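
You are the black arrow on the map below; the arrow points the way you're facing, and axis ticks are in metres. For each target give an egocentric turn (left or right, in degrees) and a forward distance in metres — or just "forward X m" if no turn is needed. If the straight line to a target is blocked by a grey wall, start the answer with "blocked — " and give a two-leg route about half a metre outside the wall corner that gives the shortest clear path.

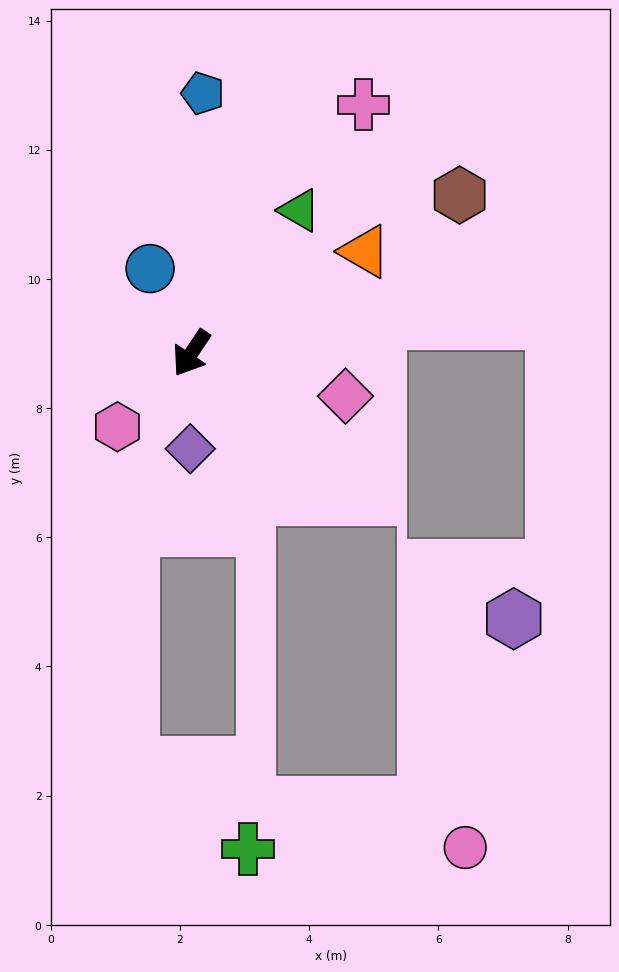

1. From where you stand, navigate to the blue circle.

turn right 120°, forward 1.5 m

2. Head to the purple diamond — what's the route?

turn left 33°, forward 1.5 m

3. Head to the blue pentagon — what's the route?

turn right 149°, forward 4.0 m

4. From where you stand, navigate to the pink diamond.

turn left 108°, forward 2.5 m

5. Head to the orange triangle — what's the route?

turn left 154°, forward 3.1 m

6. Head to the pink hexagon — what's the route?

turn right 11°, forward 1.6 m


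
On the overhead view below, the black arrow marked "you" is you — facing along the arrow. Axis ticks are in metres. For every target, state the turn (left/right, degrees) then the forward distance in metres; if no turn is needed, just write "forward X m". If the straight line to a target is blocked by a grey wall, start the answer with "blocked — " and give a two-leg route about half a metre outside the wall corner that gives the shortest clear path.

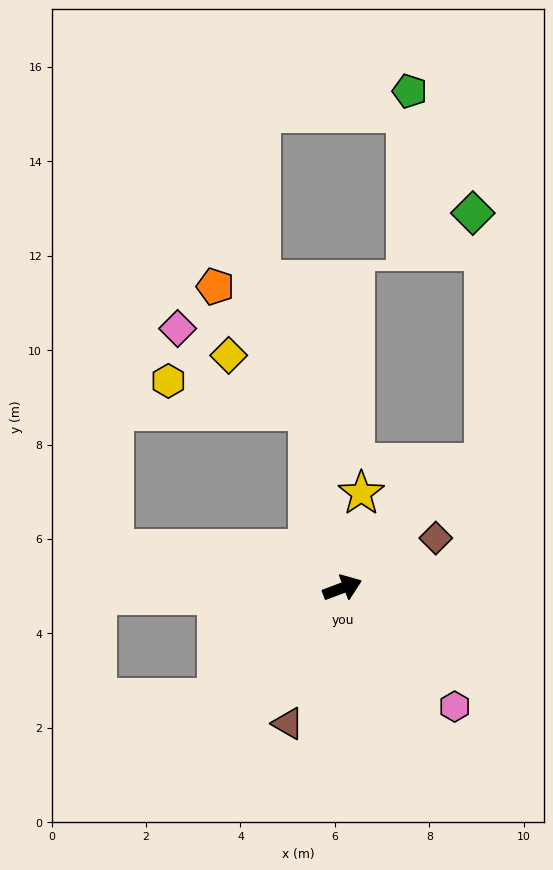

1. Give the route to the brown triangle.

turn right 133°, forward 3.1 m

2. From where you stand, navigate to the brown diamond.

turn left 7°, forward 2.2 m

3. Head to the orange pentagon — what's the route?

blocked — turn left 80°, forward 3.8 m, then turn left 26°, forward 3.3 m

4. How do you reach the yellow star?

turn left 58°, forward 2.0 m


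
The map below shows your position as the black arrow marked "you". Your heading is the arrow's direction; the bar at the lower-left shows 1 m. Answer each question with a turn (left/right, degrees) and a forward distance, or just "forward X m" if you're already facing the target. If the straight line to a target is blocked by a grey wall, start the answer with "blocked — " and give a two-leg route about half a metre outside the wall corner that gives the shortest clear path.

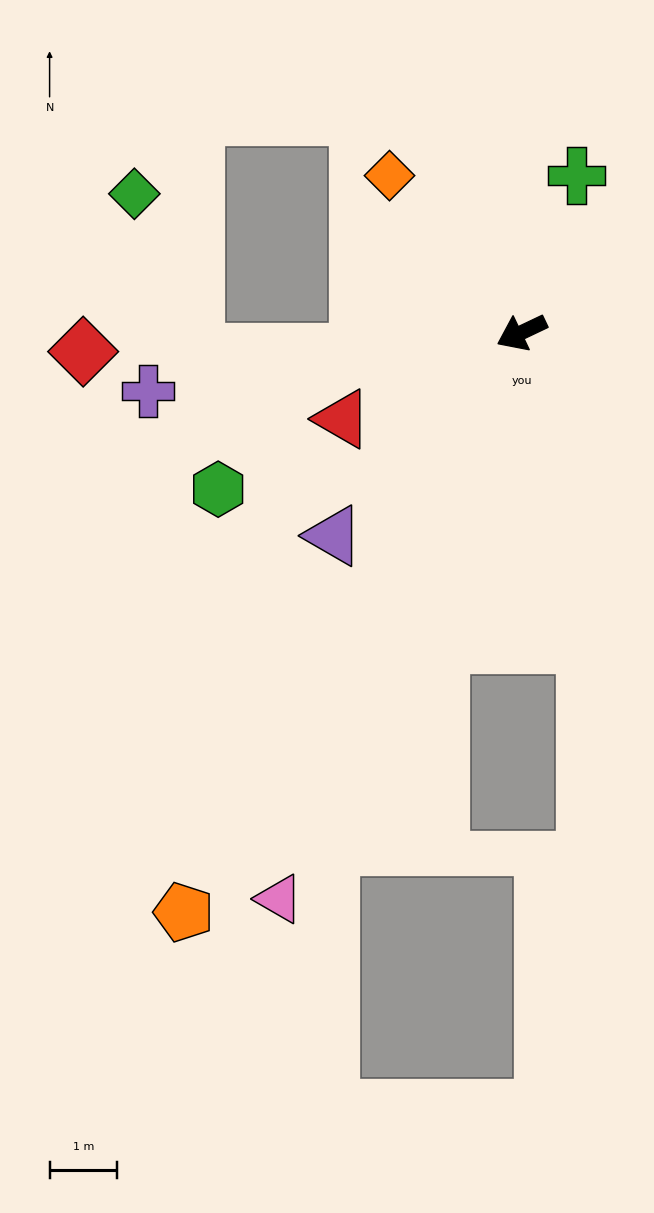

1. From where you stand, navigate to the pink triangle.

turn left 41°, forward 9.1 m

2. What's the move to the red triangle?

forward 2.9 m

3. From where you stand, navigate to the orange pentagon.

turn left 34°, forward 9.9 m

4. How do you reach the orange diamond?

turn right 75°, forward 3.0 m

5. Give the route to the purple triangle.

turn left 22°, forward 4.1 m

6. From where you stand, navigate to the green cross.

turn right 135°, forward 2.4 m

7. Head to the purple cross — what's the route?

turn right 17°, forward 5.6 m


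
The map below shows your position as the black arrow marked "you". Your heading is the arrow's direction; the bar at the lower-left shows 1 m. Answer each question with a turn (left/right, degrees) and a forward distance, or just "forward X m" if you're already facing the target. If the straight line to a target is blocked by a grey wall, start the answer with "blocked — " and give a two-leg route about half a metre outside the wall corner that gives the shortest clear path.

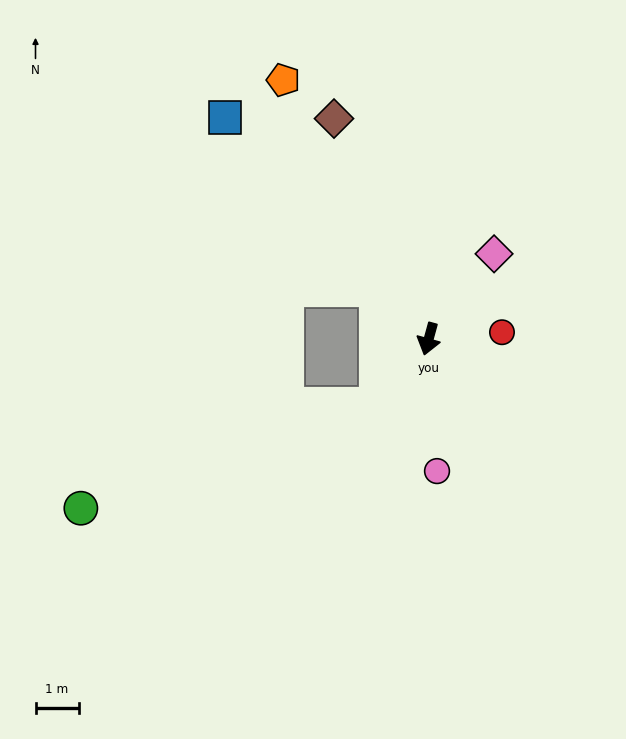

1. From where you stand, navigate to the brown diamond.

turn right 141°, forward 5.6 m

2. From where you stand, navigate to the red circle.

turn left 111°, forward 1.7 m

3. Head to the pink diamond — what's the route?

turn left 158°, forward 2.5 m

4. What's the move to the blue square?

turn right 122°, forward 7.0 m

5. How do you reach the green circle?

blocked — turn right 22°, forward 1.9 m, then turn right 34°, forward 7.3 m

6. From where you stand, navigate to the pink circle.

turn left 19°, forward 3.1 m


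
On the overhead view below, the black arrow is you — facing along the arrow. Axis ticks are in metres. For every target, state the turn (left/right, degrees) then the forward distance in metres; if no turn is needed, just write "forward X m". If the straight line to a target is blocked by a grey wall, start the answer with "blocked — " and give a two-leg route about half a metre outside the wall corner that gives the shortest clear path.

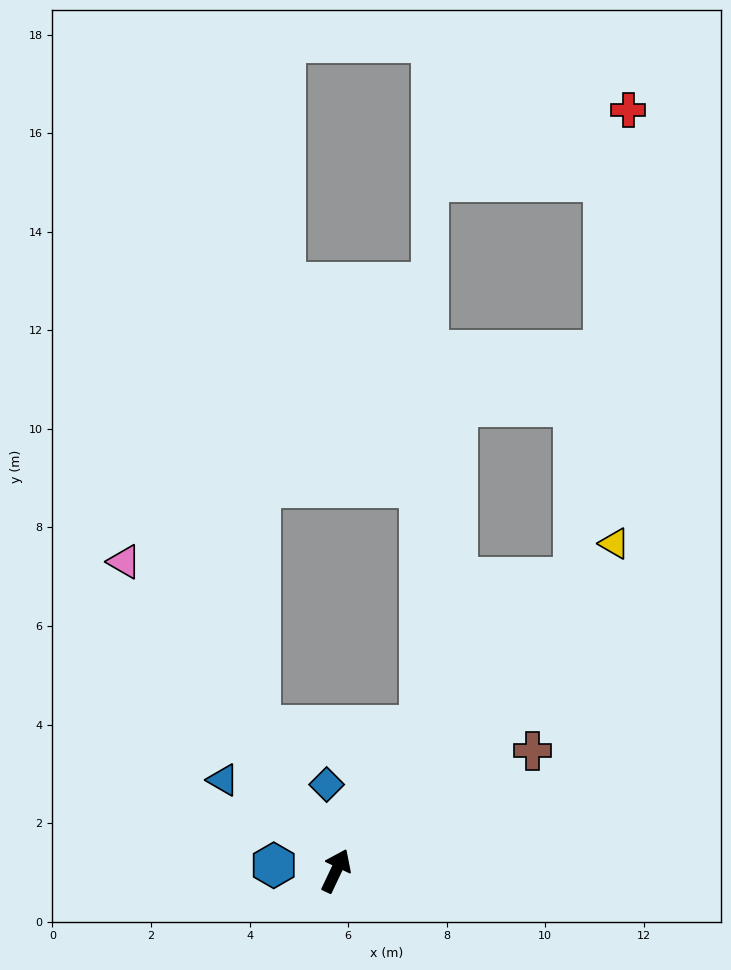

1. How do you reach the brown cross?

turn right 33°, forward 4.7 m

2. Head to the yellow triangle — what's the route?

turn right 15°, forward 8.7 m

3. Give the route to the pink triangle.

turn left 60°, forward 7.6 m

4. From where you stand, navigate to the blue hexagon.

turn left 110°, forward 1.3 m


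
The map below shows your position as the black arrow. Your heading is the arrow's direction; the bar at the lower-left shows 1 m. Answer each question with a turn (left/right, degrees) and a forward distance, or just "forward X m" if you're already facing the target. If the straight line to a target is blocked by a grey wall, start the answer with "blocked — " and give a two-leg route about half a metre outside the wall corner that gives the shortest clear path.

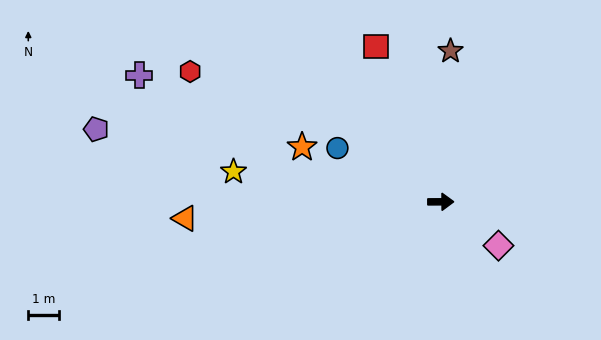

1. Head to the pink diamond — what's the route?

turn right 37°, forward 2.3 m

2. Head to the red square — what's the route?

turn left 112°, forward 5.4 m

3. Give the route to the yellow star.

turn left 171°, forward 6.7 m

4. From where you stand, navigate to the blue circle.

turn left 152°, forward 3.8 m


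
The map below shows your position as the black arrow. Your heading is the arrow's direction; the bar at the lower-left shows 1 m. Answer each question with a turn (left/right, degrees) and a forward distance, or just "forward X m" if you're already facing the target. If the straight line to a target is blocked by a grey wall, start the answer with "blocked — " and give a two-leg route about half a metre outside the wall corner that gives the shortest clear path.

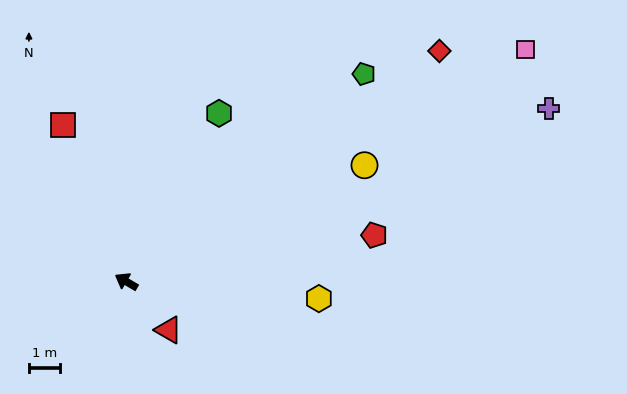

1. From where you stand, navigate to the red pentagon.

turn right 139°, forward 8.2 m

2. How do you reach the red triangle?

turn left 161°, forward 2.1 m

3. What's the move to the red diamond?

turn right 113°, forward 12.6 m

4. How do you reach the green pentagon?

turn right 109°, forward 10.2 m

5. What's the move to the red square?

turn right 38°, forward 5.5 m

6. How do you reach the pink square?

turn right 119°, forward 14.9 m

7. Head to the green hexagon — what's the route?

turn right 89°, forward 6.2 m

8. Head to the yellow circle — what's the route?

turn right 124°, forward 8.6 m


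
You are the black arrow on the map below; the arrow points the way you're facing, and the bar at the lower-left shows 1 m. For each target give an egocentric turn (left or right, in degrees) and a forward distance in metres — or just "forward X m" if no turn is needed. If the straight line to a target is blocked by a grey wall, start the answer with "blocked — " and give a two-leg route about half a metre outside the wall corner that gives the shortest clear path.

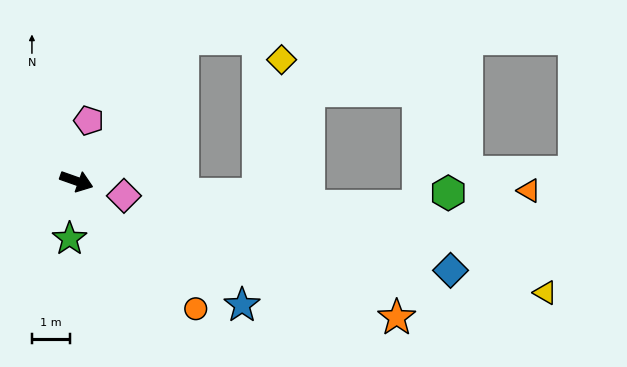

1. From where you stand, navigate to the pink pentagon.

turn left 98°, forward 1.6 m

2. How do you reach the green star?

turn right 77°, forward 1.5 m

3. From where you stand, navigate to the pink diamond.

turn left 2°, forward 1.3 m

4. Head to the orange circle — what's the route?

turn right 27°, forward 4.6 m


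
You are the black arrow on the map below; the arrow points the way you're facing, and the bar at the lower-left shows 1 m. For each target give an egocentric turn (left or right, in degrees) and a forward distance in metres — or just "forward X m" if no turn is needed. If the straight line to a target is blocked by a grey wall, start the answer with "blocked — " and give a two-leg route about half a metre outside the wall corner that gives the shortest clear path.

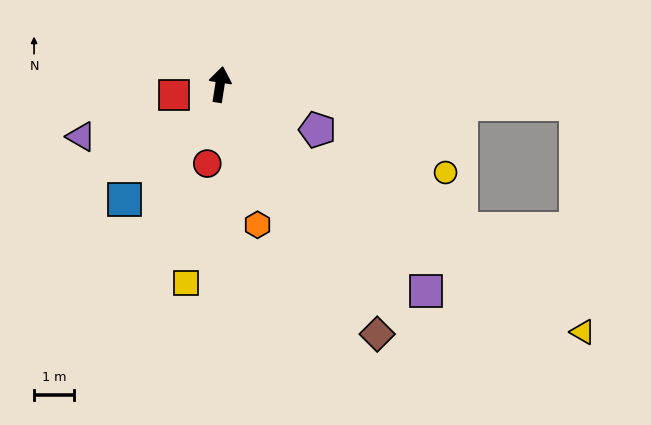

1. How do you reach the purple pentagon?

turn right 106°, forward 2.7 m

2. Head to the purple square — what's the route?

turn right 126°, forward 7.3 m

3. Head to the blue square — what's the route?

turn left 149°, forward 3.7 m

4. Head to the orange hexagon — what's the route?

turn right 156°, forward 3.7 m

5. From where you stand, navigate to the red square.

turn left 112°, forward 1.2 m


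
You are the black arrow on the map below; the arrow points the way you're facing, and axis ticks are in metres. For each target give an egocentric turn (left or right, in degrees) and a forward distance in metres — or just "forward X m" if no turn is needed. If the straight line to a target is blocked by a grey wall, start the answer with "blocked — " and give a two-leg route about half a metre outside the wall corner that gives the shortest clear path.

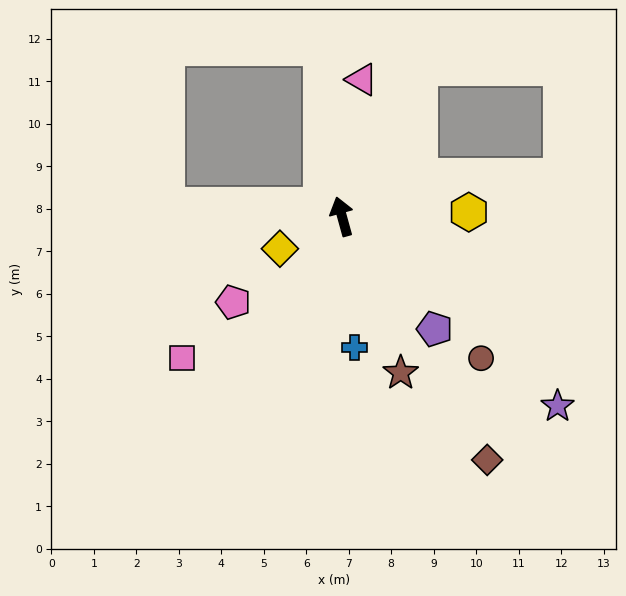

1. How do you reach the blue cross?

turn left 170°, forward 3.1 m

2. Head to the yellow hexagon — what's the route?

turn right 103°, forward 3.0 m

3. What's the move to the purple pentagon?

turn right 156°, forward 3.4 m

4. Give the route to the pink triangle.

turn right 24°, forward 3.3 m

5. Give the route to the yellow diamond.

turn left 102°, forward 1.6 m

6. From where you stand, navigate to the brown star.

turn right 175°, forward 3.9 m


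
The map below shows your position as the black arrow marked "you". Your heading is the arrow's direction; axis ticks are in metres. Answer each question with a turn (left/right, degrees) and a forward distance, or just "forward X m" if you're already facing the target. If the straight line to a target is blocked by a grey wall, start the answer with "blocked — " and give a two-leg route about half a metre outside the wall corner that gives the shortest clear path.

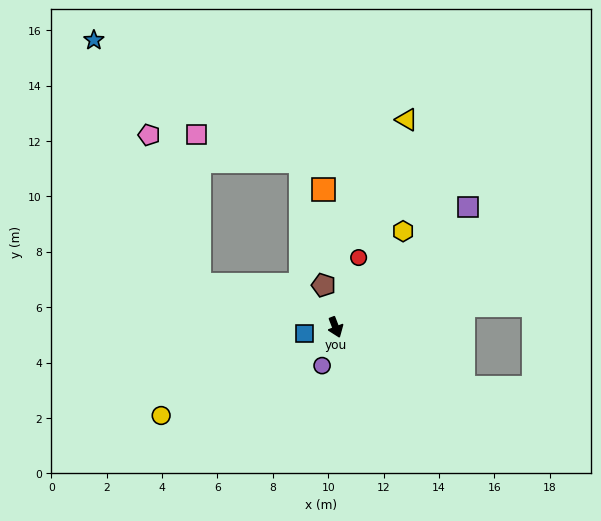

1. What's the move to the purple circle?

turn right 40°, forward 1.5 m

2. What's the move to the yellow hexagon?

turn left 124°, forward 4.2 m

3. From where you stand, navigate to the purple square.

turn left 111°, forward 6.4 m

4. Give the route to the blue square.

turn right 99°, forward 1.1 m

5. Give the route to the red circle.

turn left 141°, forward 2.6 m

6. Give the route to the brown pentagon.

turn left 175°, forward 1.6 m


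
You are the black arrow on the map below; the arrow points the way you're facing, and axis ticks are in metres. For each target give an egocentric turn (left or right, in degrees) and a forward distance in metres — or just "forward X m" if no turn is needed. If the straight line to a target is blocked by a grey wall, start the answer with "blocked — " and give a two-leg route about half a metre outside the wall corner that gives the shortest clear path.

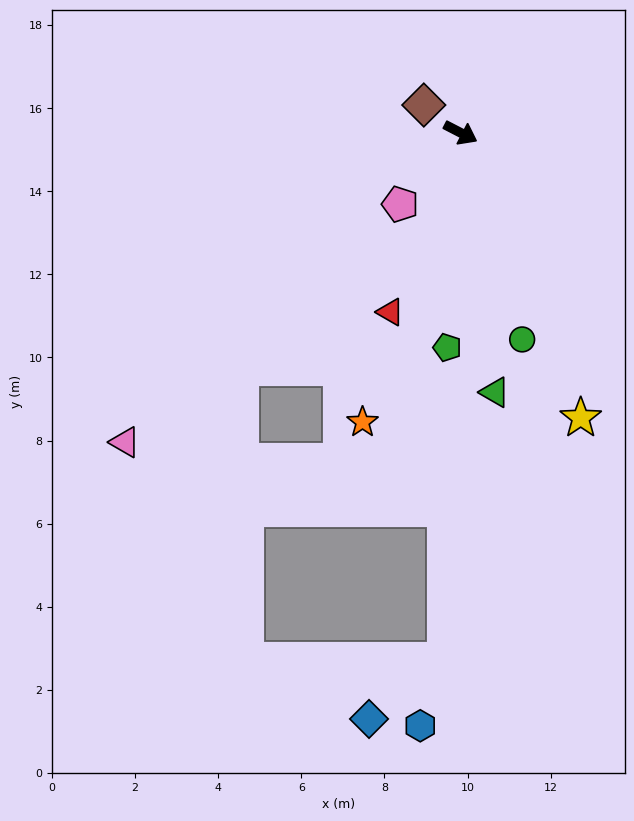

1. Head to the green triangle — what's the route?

turn right 55°, forward 6.3 m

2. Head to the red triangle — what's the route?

turn right 84°, forward 4.6 m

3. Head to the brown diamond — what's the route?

turn left 170°, forward 1.1 m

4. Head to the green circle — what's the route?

turn right 46°, forward 5.2 m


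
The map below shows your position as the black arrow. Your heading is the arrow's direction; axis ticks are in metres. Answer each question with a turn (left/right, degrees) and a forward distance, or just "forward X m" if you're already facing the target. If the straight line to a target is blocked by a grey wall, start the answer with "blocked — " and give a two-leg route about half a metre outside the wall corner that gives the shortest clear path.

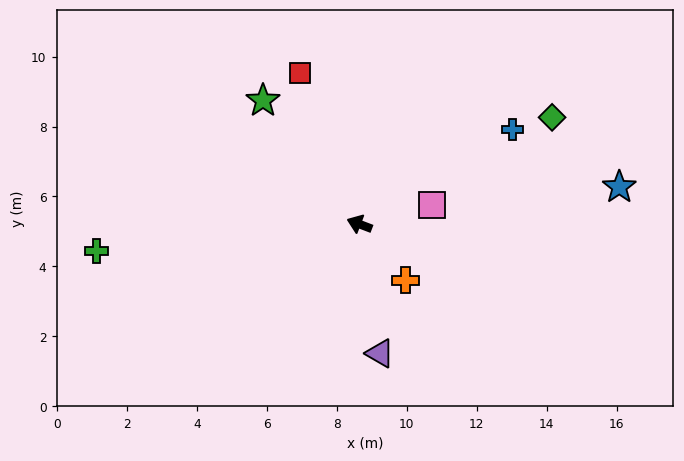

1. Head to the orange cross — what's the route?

turn left 150°, forward 2.1 m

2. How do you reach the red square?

turn right 48°, forward 4.6 m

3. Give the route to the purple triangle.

turn left 120°, forward 3.7 m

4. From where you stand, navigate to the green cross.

turn left 27°, forward 7.6 m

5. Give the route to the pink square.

turn right 144°, forward 2.2 m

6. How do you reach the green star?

turn right 31°, forward 4.5 m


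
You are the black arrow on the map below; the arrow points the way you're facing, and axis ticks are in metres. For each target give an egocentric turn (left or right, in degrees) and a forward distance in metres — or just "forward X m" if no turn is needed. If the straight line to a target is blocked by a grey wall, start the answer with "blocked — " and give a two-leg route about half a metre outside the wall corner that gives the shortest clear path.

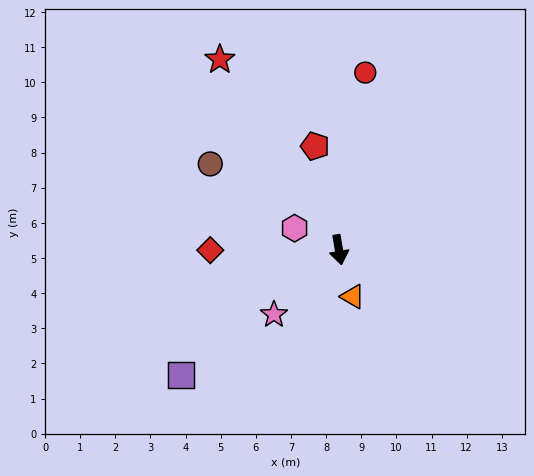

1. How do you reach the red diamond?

turn right 99°, forward 3.7 m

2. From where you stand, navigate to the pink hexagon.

turn right 126°, forward 1.4 m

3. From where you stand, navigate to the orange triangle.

turn left 7°, forward 1.4 m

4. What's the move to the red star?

turn right 158°, forward 6.4 m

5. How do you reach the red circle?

turn left 162°, forward 5.1 m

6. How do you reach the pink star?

turn right 55°, forward 2.6 m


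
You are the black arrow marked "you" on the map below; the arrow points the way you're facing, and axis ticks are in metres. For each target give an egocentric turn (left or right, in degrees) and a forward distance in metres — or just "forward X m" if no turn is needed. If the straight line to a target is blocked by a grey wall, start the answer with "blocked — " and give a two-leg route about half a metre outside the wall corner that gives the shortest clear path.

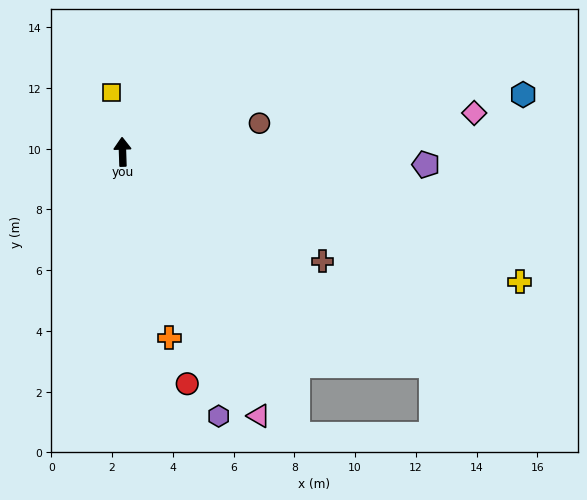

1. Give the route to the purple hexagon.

turn right 162°, forward 9.3 m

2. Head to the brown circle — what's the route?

turn right 80°, forward 4.6 m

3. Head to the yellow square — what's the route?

turn left 9°, forward 2.0 m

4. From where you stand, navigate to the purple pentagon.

turn right 94°, forward 10.0 m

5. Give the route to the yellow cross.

turn right 110°, forward 13.8 m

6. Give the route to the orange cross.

turn right 168°, forward 6.3 m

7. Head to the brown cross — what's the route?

turn right 121°, forward 7.5 m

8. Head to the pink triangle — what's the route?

turn right 155°, forward 9.8 m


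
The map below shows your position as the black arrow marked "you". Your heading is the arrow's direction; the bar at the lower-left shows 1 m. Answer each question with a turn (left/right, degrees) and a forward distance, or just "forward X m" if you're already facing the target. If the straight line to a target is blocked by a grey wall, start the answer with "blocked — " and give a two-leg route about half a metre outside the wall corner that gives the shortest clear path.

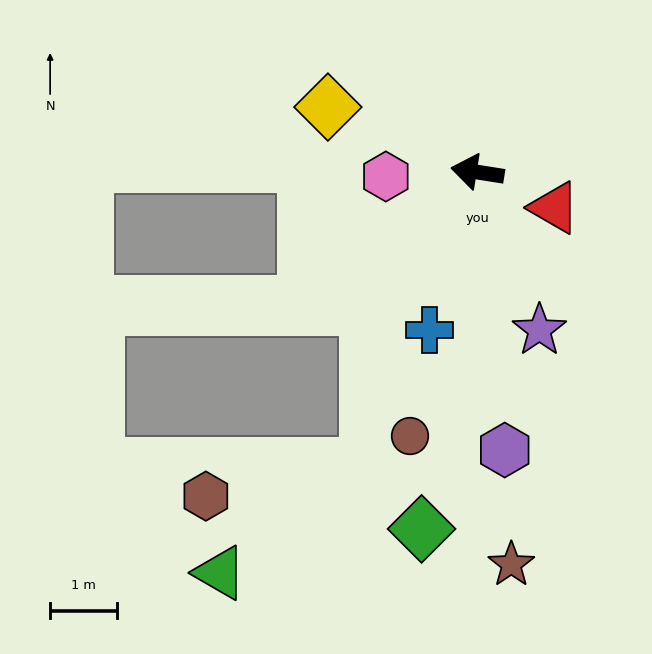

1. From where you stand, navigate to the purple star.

turn left 120°, forward 2.6 m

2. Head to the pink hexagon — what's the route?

turn left 12°, forward 1.4 m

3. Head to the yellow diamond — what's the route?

turn right 15°, forward 2.5 m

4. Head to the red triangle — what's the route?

turn left 164°, forward 1.3 m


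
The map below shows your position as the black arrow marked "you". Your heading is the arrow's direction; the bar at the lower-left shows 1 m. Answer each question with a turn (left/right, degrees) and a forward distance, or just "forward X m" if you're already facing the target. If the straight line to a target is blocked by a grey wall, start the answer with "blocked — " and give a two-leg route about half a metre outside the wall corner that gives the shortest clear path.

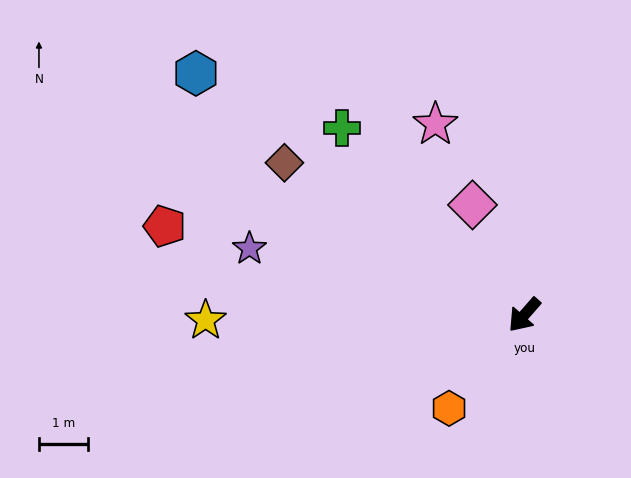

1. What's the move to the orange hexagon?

turn left 2°, forward 2.4 m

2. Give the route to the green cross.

turn right 94°, forward 5.3 m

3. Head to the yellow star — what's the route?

turn right 48°, forward 6.5 m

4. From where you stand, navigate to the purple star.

turn right 62°, forward 5.8 m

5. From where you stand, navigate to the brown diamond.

turn right 81°, forward 5.8 m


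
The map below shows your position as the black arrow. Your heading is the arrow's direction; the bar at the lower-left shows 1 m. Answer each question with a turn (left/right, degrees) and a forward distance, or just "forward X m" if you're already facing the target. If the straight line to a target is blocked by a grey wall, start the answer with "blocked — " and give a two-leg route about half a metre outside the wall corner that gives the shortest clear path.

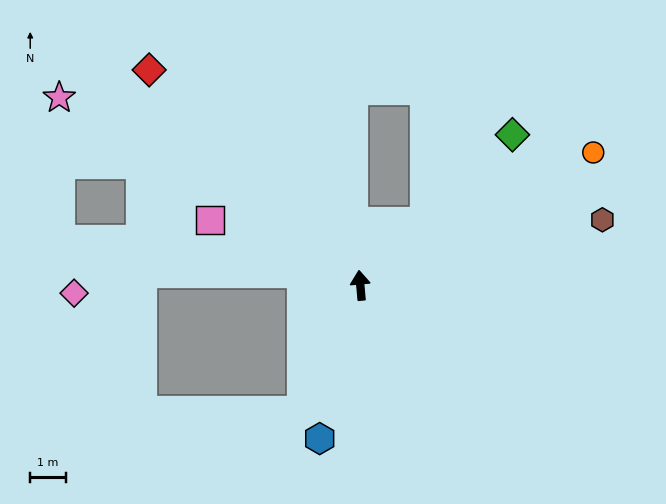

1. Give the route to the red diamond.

turn left 39°, forward 8.5 m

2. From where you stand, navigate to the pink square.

turn left 61°, forward 4.6 m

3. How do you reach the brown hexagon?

turn right 80°, forward 7.1 m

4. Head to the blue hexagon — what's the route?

turn left 160°, forward 4.5 m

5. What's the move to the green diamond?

turn right 50°, forward 6.0 m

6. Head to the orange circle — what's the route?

turn right 65°, forward 7.6 m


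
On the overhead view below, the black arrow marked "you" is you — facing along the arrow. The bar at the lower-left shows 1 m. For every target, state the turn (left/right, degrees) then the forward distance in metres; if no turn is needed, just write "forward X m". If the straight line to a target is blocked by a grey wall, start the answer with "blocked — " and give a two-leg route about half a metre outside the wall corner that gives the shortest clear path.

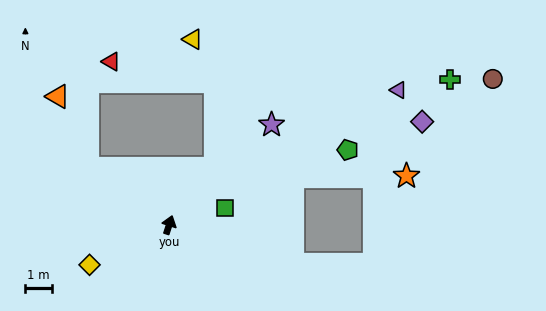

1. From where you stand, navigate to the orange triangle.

blocked — turn left 73°, forward 3.7 m, then turn right 32°, forward 2.9 m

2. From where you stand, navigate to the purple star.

turn right 28°, forward 5.3 m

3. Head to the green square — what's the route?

turn right 56°, forward 2.2 m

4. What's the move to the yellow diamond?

turn left 135°, forward 3.3 m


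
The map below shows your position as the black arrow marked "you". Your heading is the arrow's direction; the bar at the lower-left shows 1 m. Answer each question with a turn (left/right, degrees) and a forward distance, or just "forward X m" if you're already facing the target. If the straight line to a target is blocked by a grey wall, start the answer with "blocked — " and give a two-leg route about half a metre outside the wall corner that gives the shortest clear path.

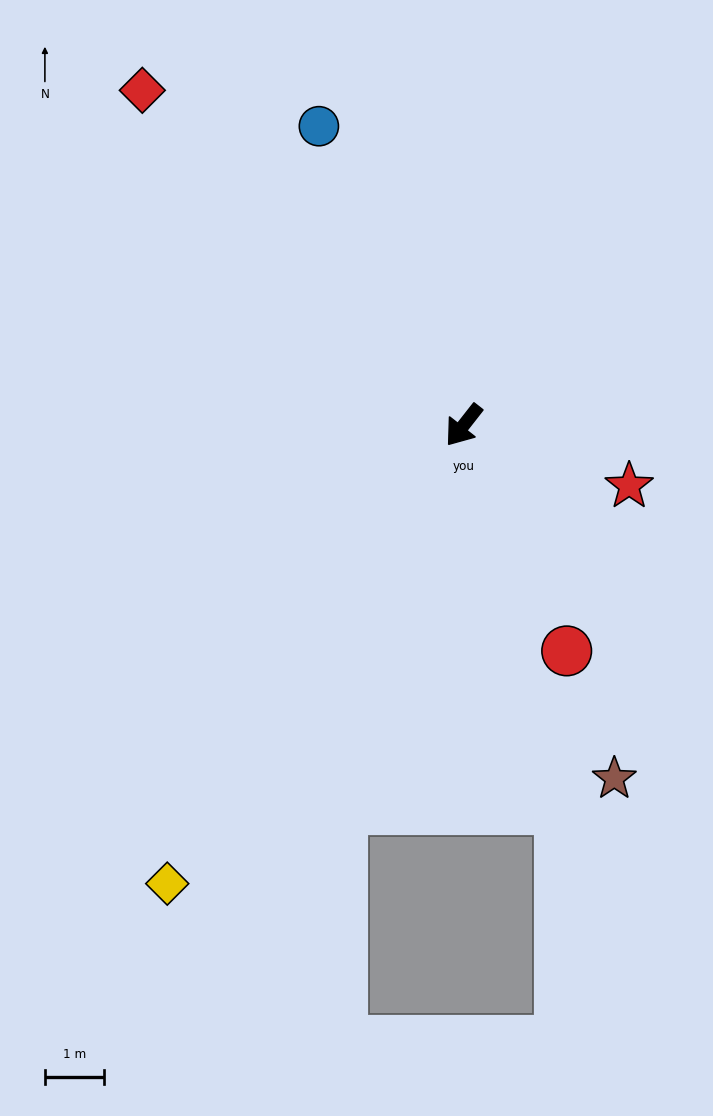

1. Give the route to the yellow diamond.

turn left 5°, forward 9.3 m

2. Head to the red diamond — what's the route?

turn right 98°, forward 7.9 m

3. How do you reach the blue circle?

turn right 116°, forward 5.7 m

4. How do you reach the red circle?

turn left 63°, forward 4.2 m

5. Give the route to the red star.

turn left 108°, forward 3.0 m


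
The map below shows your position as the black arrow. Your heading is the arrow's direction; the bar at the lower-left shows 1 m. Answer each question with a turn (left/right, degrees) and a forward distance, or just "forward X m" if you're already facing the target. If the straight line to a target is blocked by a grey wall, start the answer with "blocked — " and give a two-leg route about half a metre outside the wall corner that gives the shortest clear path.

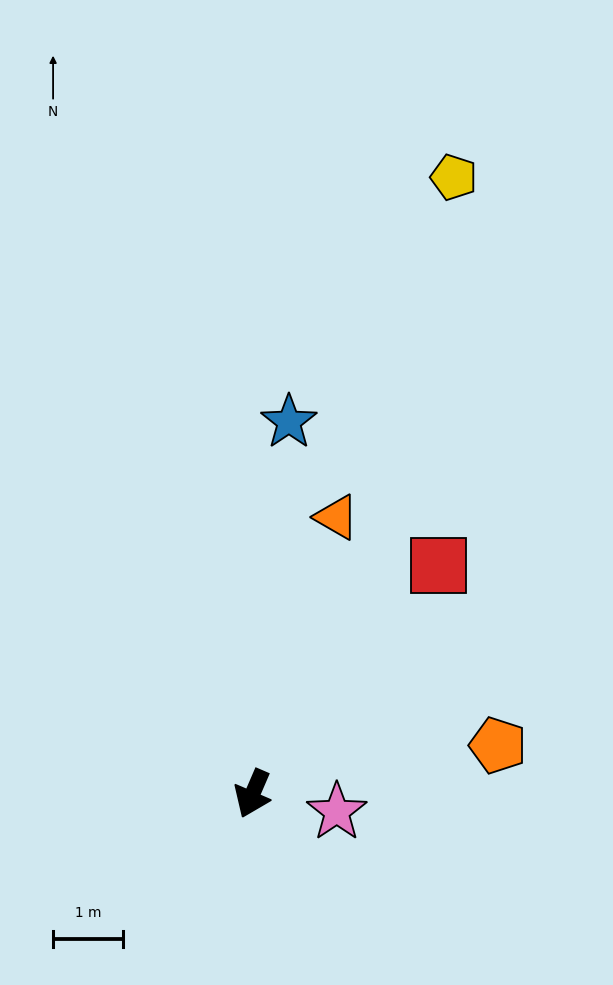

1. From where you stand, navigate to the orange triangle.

turn right 174°, forward 4.1 m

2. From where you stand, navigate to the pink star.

turn left 101°, forward 1.2 m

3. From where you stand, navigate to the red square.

turn left 164°, forward 4.2 m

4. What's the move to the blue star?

turn right 162°, forward 5.3 m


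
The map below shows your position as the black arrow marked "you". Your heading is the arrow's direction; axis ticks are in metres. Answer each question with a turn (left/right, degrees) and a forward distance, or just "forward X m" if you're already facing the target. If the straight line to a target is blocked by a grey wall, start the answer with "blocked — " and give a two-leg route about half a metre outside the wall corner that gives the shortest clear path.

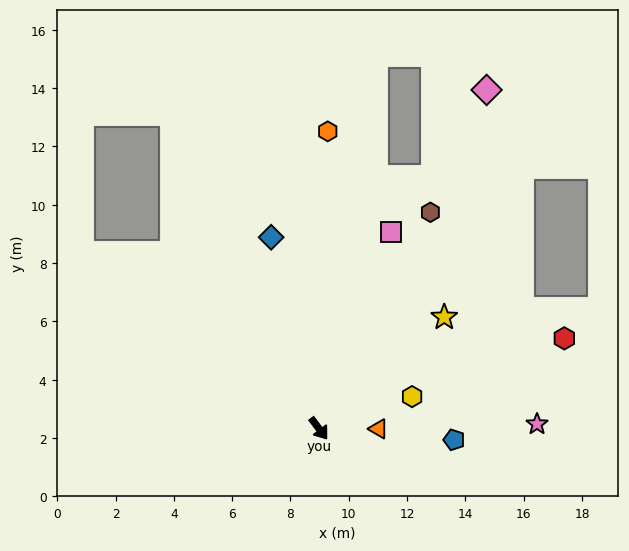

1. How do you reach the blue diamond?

turn left 157°, forward 6.8 m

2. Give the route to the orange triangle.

turn left 53°, forward 2.0 m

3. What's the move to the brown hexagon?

turn left 116°, forward 8.3 m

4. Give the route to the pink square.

turn left 123°, forward 7.2 m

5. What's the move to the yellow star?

turn left 95°, forward 5.7 m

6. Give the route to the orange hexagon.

turn left 141°, forward 10.2 m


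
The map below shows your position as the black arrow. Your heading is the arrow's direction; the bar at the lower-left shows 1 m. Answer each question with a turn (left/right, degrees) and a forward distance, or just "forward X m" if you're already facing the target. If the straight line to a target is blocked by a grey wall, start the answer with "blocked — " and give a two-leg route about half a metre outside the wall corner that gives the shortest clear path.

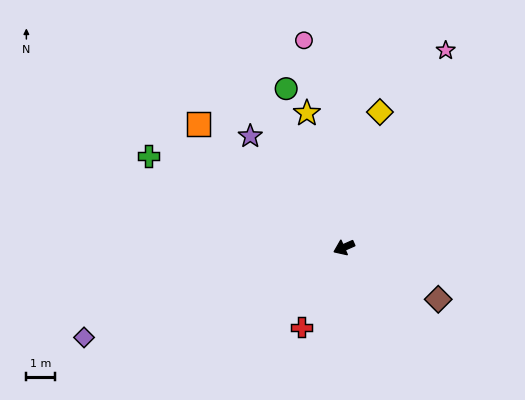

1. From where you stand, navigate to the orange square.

turn right 64°, forward 6.6 m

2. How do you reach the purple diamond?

turn right 5°, forward 9.5 m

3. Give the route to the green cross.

turn right 49°, forward 7.4 m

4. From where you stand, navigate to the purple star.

turn right 74°, forward 5.0 m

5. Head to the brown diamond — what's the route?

turn left 127°, forward 3.7 m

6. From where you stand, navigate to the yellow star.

turn right 98°, forward 4.8 m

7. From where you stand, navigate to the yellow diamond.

turn right 129°, forward 4.8 m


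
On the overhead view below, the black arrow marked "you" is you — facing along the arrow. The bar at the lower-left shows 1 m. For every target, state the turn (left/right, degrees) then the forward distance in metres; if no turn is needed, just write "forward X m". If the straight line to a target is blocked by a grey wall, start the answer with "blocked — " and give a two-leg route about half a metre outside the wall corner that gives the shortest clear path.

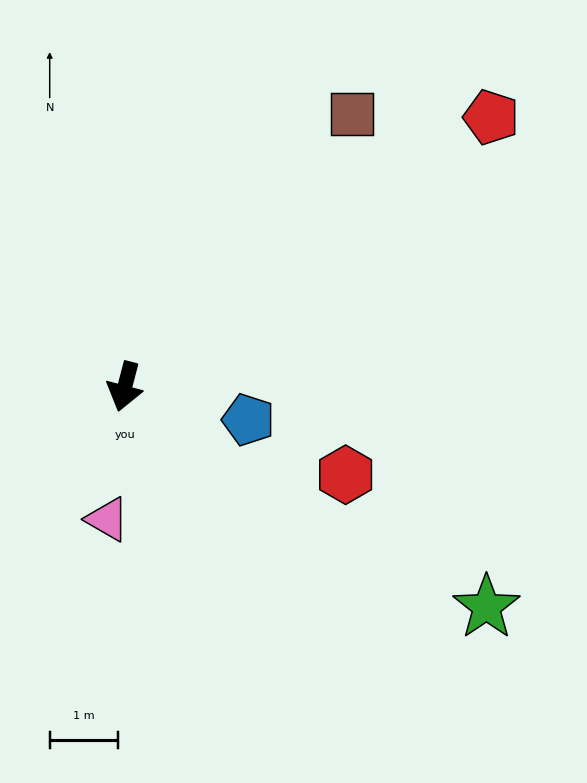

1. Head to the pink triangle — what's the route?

turn left 7°, forward 2.0 m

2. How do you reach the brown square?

turn left 155°, forward 5.2 m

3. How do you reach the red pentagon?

turn left 141°, forward 6.7 m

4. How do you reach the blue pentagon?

turn left 90°, forward 1.9 m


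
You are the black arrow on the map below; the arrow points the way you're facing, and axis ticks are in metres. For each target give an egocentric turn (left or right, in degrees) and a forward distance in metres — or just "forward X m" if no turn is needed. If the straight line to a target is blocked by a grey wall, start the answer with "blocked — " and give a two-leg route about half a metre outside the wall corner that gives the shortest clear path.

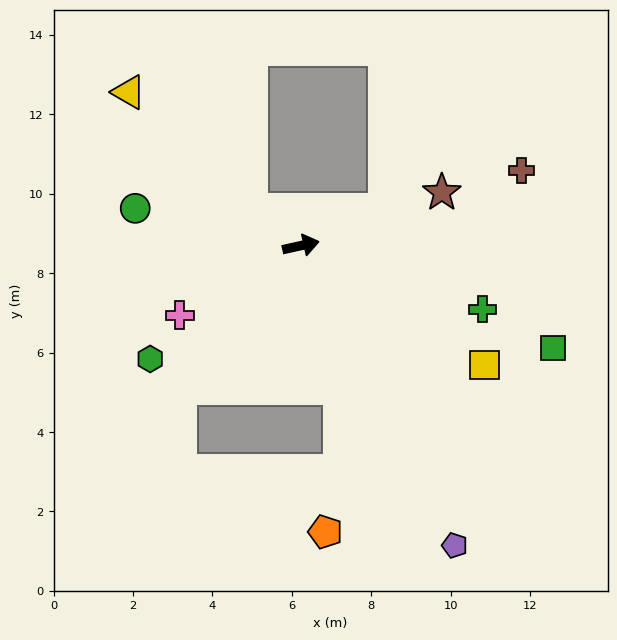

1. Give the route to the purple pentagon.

turn right 75°, forward 8.5 m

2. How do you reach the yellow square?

turn right 46°, forward 5.5 m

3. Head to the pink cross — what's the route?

turn right 163°, forward 3.5 m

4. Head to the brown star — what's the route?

turn left 8°, forward 3.8 m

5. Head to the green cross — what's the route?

turn right 32°, forward 4.8 m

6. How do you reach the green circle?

turn left 155°, forward 4.3 m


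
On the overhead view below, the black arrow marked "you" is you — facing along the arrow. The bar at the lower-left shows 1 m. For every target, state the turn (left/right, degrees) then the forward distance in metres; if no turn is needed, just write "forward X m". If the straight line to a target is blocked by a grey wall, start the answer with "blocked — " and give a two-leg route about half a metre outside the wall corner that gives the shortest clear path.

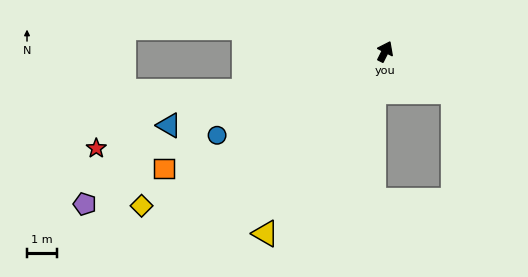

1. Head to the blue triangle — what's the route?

turn left 136°, forward 7.6 m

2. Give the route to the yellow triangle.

turn left 173°, forward 7.2 m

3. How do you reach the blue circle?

turn left 143°, forward 6.2 m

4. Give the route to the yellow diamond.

turn left 149°, forward 9.6 m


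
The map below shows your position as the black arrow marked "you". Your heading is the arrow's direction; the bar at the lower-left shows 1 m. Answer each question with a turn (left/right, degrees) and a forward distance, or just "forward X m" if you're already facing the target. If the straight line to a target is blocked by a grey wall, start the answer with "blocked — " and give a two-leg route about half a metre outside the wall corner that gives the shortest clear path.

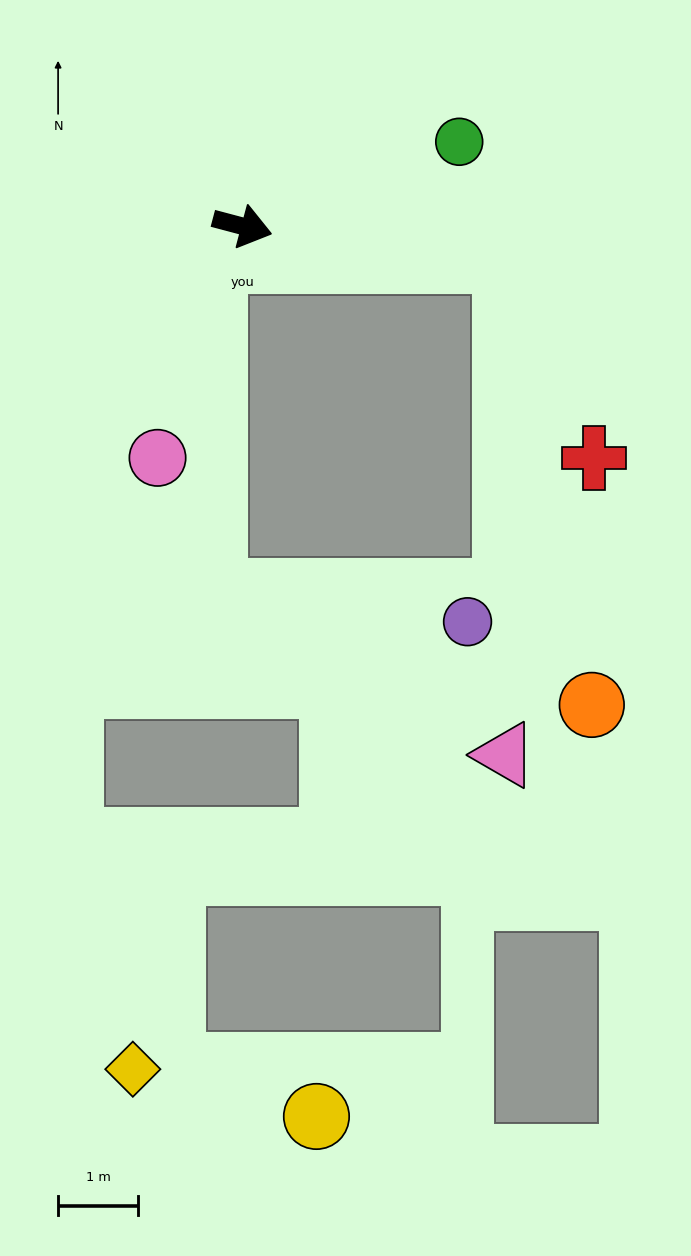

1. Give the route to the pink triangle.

blocked — turn left 8°, forward 3.3 m, then turn right 83°, forward 6.2 m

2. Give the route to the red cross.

blocked — turn left 8°, forward 3.3 m, then turn right 60°, forward 2.7 m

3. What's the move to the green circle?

turn left 36°, forward 2.9 m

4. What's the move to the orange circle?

blocked — turn left 8°, forward 3.3 m, then turn right 72°, forward 5.7 m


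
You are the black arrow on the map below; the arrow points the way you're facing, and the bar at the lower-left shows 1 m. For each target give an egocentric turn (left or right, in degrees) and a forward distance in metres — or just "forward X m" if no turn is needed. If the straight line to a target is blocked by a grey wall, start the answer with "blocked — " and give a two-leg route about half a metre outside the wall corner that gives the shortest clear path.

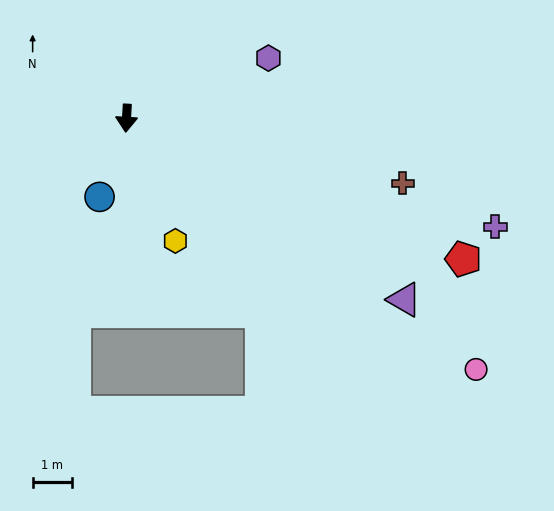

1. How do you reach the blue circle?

turn right 16°, forward 2.1 m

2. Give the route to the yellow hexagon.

turn left 25°, forward 3.4 m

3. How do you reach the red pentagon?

turn left 71°, forward 9.4 m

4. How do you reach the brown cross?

turn left 80°, forward 7.3 m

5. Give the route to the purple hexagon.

turn left 116°, forward 4.0 m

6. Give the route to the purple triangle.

turn left 60°, forward 8.5 m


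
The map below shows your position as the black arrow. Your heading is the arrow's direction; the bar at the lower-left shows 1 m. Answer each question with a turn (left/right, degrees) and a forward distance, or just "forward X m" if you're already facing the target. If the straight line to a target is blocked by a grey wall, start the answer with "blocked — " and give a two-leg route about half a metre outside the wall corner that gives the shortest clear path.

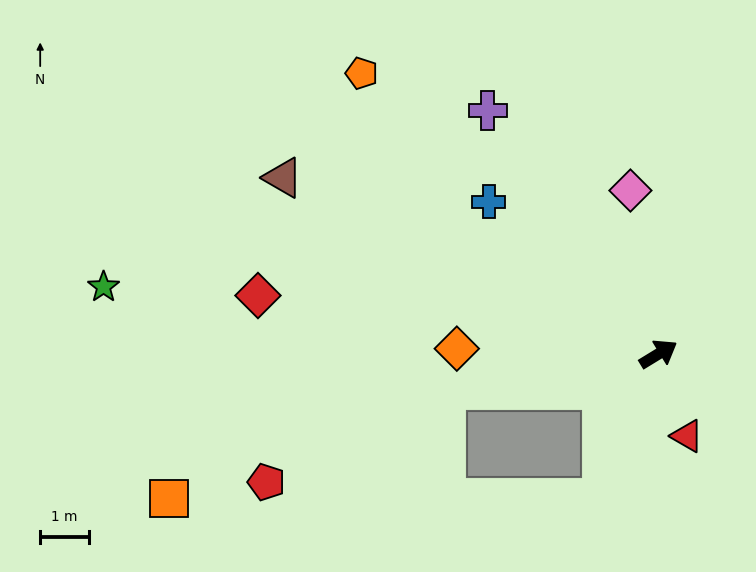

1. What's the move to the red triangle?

turn right 102°, forward 1.8 m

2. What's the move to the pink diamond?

turn left 68°, forward 3.4 m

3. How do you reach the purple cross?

turn left 94°, forward 6.1 m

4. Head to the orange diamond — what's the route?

turn left 147°, forward 4.1 m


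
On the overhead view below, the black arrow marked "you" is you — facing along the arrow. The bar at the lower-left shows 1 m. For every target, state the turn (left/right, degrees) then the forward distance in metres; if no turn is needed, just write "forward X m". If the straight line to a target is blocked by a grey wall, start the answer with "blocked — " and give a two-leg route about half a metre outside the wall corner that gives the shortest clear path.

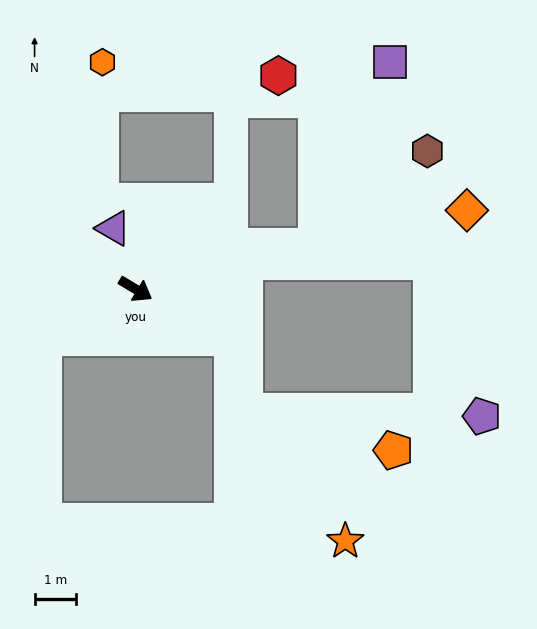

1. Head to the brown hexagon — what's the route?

blocked — turn left 45°, forward 4.5 m, then turn left 26°, forward 3.5 m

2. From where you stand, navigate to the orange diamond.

turn left 44°, forward 8.2 m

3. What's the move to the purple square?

blocked — turn left 45°, forward 4.5 m, then turn left 54°, forward 4.7 m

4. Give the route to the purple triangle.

turn left 141°, forward 1.6 m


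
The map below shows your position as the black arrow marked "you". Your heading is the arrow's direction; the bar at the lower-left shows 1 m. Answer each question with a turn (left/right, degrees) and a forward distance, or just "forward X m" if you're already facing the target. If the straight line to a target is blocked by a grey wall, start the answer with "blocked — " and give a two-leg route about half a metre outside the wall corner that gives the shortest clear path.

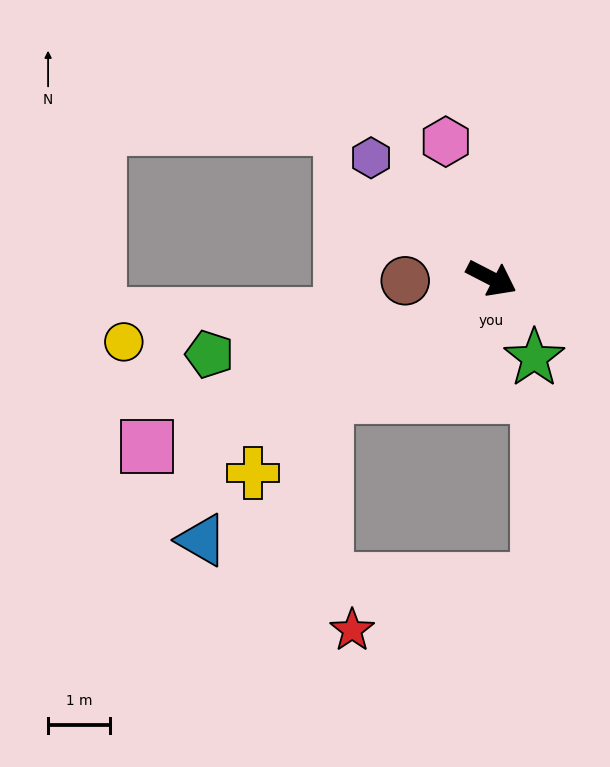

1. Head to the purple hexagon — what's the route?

turn left 162°, forward 2.7 m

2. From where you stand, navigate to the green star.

turn right 34°, forward 1.5 m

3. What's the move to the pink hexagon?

turn left 136°, forward 2.3 m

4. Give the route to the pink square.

turn right 127°, forward 6.2 m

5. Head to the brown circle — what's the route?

turn right 151°, forward 1.4 m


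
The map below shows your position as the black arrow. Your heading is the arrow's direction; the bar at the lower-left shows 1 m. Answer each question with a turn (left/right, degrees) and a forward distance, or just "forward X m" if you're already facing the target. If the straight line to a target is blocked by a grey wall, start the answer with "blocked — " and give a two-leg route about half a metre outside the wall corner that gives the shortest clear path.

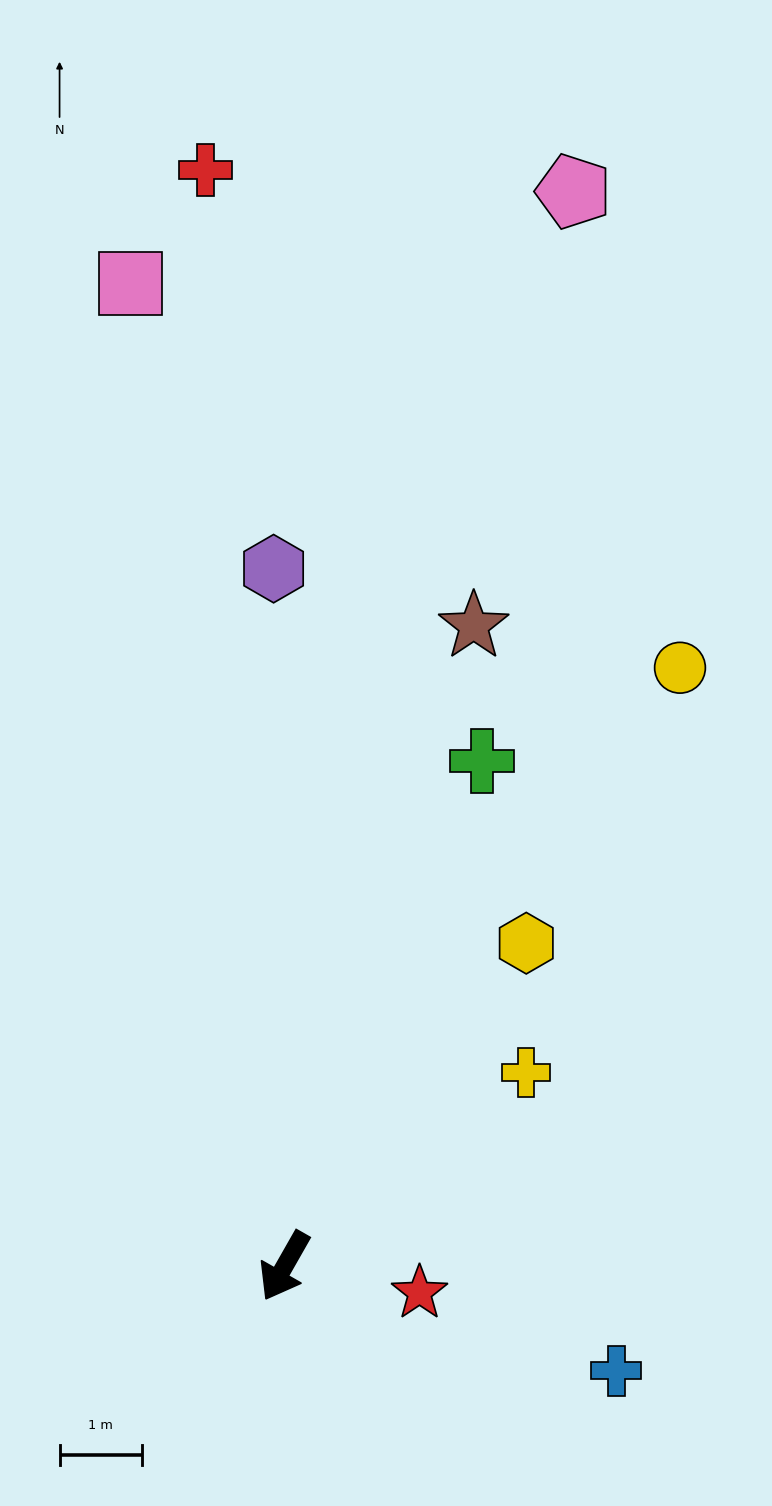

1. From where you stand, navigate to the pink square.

turn right 141°, forward 12.1 m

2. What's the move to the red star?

turn left 109°, forward 1.7 m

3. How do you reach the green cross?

turn right 172°, forward 6.6 m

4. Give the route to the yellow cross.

turn left 158°, forward 3.8 m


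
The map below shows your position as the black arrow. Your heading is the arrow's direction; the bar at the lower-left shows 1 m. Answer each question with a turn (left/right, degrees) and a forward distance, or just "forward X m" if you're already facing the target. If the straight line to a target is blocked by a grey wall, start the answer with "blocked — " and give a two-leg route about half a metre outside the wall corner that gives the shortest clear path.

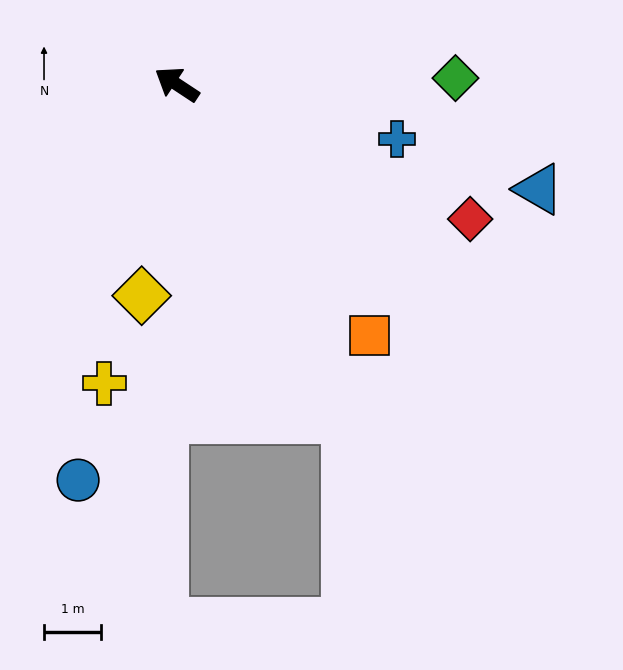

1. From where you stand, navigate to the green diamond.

turn right 145°, forward 4.9 m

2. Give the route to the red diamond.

turn right 171°, forward 5.7 m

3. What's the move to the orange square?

turn left 161°, forward 5.6 m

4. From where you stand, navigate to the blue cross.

turn right 160°, forward 4.0 m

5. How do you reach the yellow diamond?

turn left 114°, forward 3.8 m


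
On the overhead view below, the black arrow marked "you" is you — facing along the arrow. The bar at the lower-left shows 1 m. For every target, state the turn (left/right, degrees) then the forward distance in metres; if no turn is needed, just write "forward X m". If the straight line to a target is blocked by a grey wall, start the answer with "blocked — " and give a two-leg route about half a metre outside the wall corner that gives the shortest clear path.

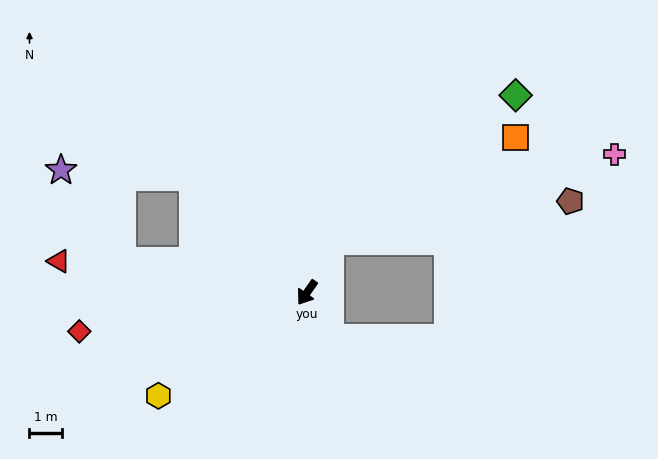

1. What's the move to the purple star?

blocked — turn right 100°, forward 5.0 m, then turn left 42°, forward 4.0 m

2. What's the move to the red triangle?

turn right 62°, forward 7.6 m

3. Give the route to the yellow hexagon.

turn right 20°, forward 5.5 m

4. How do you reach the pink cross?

blocked — turn right 169°, forward 1.7 m, then turn right 49°, forward 9.1 m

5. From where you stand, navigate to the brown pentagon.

blocked — turn right 169°, forward 1.7 m, then turn right 56°, forward 7.4 m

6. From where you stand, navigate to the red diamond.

turn right 45°, forward 7.1 m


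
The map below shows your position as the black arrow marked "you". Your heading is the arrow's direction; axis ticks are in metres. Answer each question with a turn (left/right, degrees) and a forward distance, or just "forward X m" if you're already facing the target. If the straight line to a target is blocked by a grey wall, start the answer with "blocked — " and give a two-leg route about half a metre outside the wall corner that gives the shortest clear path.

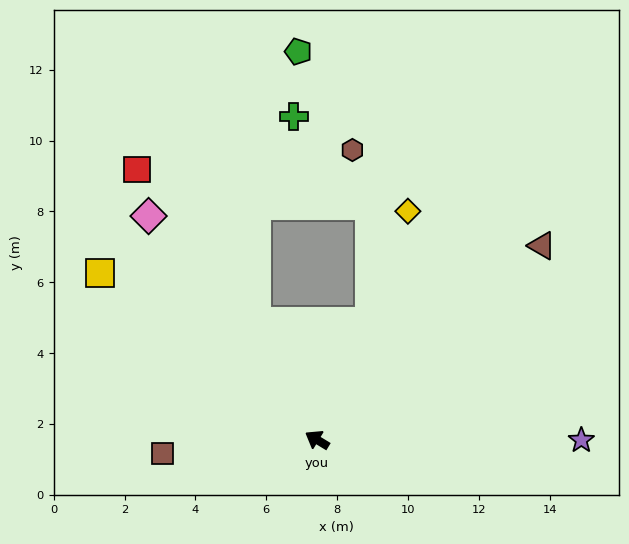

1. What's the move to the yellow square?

turn right 6°, forward 7.7 m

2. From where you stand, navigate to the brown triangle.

turn right 108°, forward 8.4 m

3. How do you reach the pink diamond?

turn right 22°, forward 7.9 m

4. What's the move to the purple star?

turn right 149°, forward 7.5 m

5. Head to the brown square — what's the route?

turn left 36°, forward 4.4 m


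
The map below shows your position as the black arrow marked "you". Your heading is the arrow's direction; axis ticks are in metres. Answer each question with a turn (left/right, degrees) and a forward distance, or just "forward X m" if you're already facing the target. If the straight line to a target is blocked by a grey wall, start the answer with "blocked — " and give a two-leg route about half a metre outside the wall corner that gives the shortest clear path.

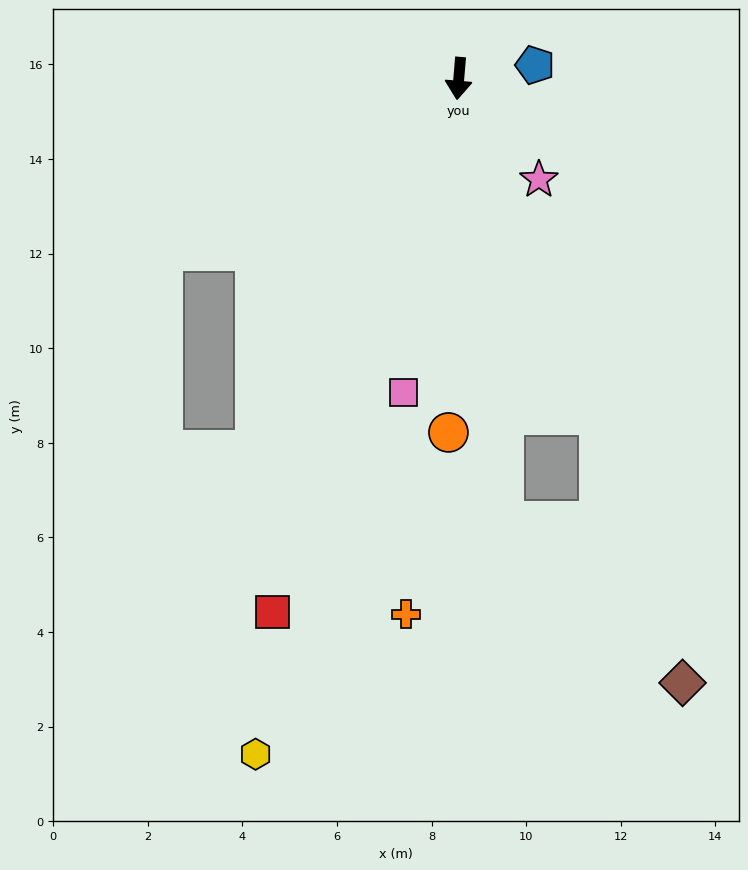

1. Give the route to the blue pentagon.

turn left 105°, forward 1.6 m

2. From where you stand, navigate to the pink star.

turn left 43°, forward 2.7 m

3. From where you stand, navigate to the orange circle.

turn left 3°, forward 7.5 m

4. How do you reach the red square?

turn right 14°, forward 11.9 m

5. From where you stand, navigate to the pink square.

turn right 5°, forward 6.7 m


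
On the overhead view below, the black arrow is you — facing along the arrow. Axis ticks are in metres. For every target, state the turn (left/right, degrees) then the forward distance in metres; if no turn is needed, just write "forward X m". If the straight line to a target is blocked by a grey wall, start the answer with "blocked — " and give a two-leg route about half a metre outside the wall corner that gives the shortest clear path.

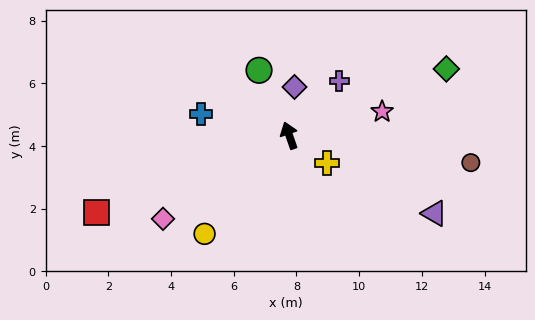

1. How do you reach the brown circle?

turn right 118°, forward 5.9 m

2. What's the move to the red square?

turn left 93°, forward 6.6 m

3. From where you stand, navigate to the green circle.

turn left 6°, forward 2.3 m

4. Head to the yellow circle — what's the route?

turn left 120°, forward 4.1 m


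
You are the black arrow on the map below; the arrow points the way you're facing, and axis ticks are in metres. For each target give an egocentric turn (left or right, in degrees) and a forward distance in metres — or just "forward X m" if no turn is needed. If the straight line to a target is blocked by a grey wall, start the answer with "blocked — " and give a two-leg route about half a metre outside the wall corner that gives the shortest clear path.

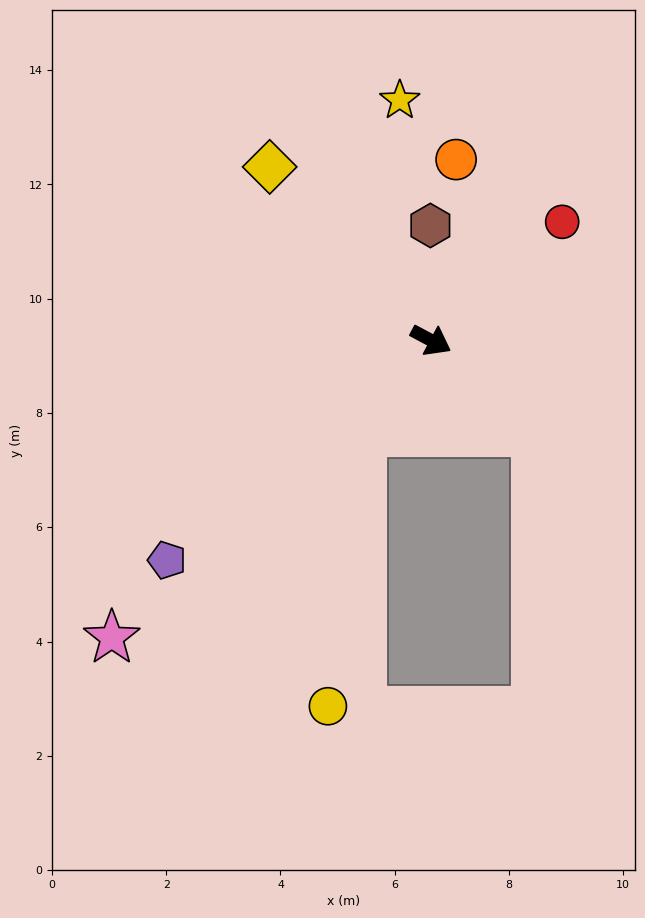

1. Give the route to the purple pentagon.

turn right 112°, forward 6.0 m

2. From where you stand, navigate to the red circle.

turn left 70°, forward 3.1 m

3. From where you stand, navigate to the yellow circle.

blocked — turn right 98°, forward 2.0 m, then turn left 29°, forward 4.8 m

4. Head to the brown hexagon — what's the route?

turn left 118°, forward 2.0 m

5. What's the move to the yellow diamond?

turn left 161°, forward 4.1 m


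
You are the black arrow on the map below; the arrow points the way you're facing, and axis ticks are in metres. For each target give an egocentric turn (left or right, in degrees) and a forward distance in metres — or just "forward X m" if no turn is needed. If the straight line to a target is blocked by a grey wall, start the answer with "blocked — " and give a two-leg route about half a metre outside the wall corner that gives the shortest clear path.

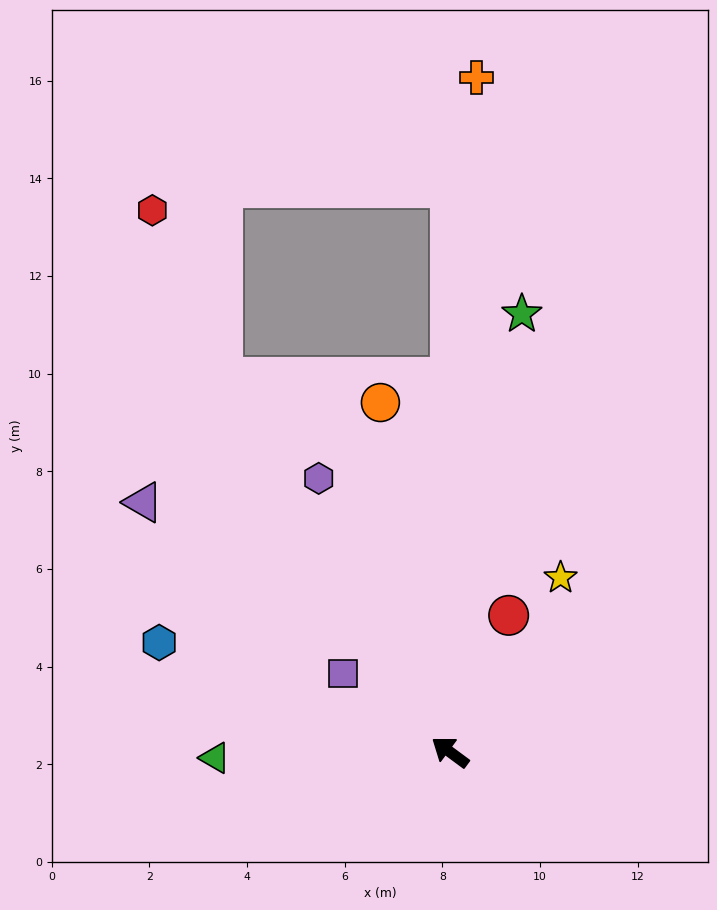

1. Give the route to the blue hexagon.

turn left 16°, forward 6.4 m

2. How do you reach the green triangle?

turn left 38°, forward 4.8 m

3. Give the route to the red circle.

turn right 77°, forward 3.0 m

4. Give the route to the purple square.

forward 2.7 m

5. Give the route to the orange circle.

turn right 42°, forward 7.3 m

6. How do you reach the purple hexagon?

turn right 28°, forward 6.2 m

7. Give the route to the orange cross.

turn right 56°, forward 13.8 m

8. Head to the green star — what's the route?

turn right 63°, forward 9.1 m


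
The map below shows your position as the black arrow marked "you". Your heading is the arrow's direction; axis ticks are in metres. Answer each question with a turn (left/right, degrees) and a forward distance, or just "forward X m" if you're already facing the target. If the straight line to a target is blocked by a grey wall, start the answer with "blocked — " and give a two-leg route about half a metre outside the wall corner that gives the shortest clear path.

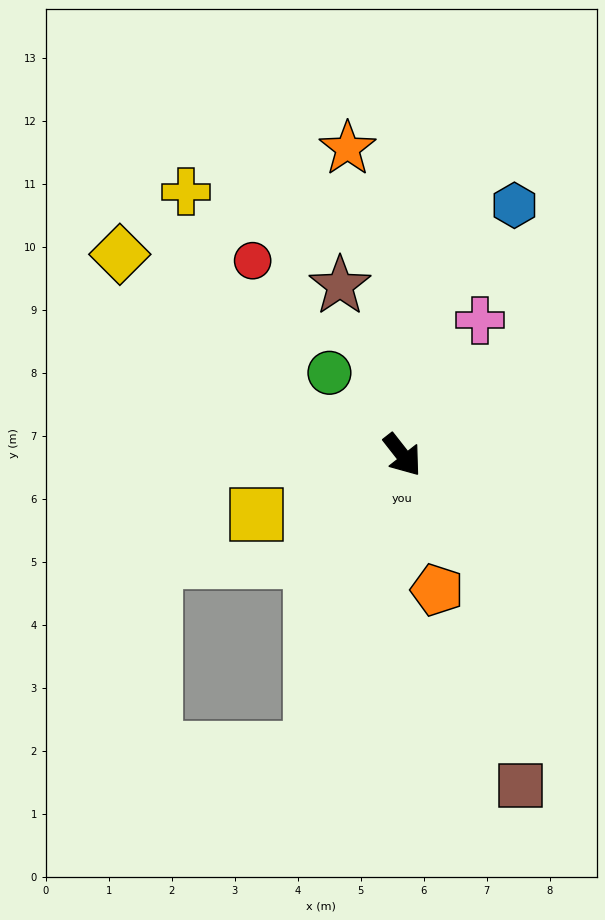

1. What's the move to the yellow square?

turn right 106°, forward 2.5 m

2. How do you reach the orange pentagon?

turn right 24°, forward 2.2 m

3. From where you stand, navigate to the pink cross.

turn left 112°, forward 2.5 m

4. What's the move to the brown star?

turn left 162°, forward 2.9 m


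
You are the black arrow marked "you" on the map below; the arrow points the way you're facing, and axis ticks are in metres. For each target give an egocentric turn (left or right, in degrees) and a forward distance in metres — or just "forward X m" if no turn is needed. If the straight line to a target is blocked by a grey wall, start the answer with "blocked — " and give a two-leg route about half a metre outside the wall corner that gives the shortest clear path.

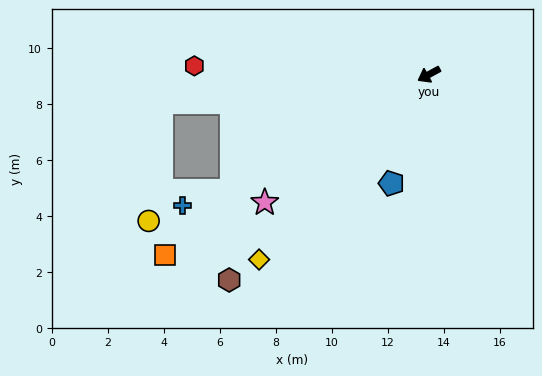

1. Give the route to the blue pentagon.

turn left 42°, forward 4.1 m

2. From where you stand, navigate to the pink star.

turn left 9°, forward 7.4 m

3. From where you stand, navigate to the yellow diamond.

turn left 19°, forward 9.0 m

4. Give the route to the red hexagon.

turn right 31°, forward 8.4 m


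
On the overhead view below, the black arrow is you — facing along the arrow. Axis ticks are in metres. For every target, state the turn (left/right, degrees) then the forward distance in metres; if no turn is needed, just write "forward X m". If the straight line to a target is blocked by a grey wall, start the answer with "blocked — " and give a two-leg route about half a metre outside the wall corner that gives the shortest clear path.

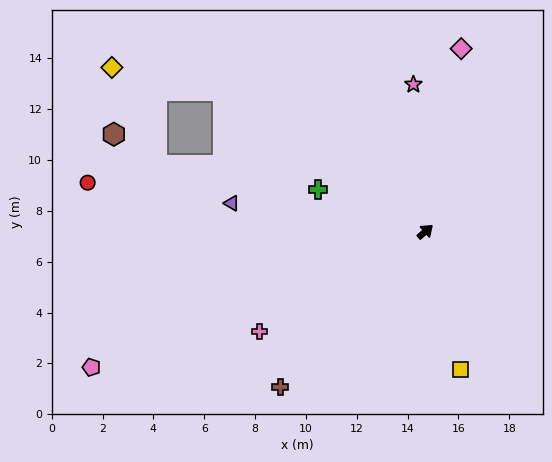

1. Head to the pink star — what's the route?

turn left 54°, forward 5.8 m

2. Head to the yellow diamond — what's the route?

blocked — turn left 104°, forward 9.7 m, then turn left 23°, forward 4.5 m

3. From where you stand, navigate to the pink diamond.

turn left 38°, forward 7.3 m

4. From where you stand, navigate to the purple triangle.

turn left 131°, forward 7.7 m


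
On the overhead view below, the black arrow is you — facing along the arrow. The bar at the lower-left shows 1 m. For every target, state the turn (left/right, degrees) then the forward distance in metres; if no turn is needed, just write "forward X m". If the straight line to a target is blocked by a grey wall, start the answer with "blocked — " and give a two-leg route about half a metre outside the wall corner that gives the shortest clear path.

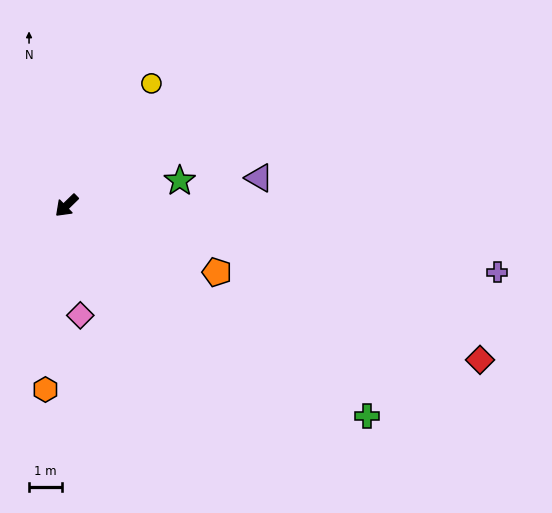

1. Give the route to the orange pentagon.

turn left 112°, forward 5.0 m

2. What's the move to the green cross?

turn left 101°, forward 11.2 m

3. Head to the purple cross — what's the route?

turn left 127°, forward 13.2 m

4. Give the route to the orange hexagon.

turn left 39°, forward 5.6 m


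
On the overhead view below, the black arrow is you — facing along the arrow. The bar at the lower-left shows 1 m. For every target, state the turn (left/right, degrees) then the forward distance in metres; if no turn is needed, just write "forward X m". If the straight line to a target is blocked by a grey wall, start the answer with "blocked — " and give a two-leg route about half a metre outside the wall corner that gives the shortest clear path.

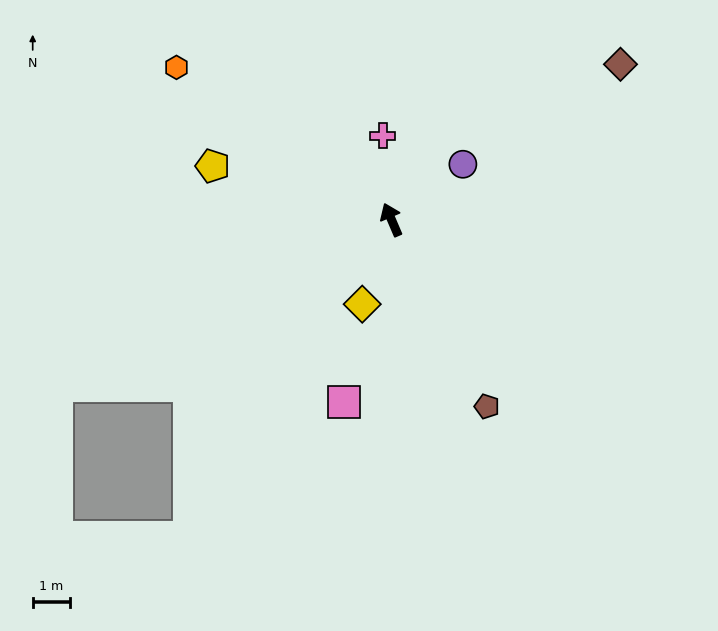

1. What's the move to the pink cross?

turn right 17°, forward 2.2 m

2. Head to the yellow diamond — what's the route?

turn left 138°, forward 2.4 m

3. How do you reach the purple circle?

turn right 75°, forward 2.4 m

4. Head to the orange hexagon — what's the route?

turn left 32°, forward 7.0 m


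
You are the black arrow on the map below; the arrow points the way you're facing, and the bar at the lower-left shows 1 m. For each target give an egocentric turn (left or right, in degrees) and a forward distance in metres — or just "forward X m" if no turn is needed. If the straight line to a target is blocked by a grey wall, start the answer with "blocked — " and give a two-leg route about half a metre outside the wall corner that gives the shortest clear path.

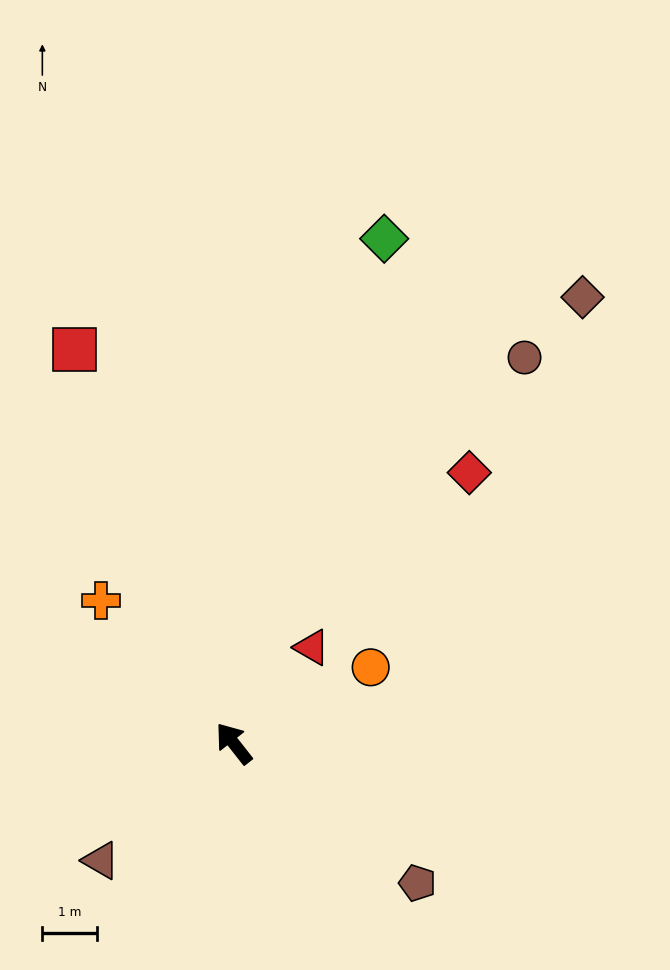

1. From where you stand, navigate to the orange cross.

turn left 5°, forward 3.6 m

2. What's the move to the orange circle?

turn right 99°, forward 2.9 m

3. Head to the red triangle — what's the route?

turn right 77°, forward 2.3 m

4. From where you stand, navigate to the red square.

turn right 16°, forward 7.8 m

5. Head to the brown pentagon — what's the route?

turn right 165°, forward 4.2 m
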